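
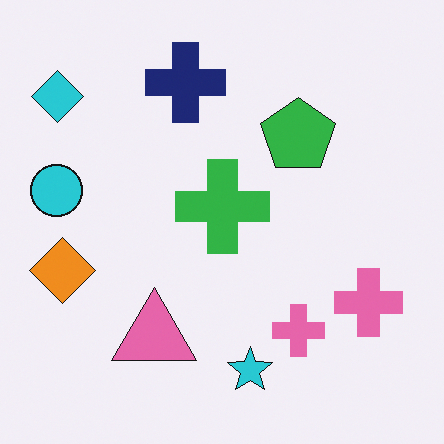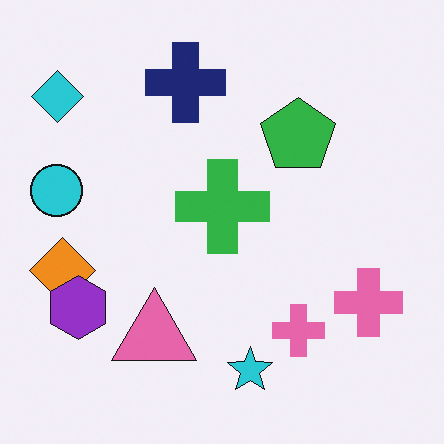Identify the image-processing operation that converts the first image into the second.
This is the original image overlaid with an additional purple hexagon.

A purple hexagon appears in the second image that is absent from the first.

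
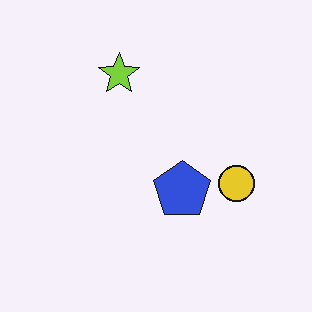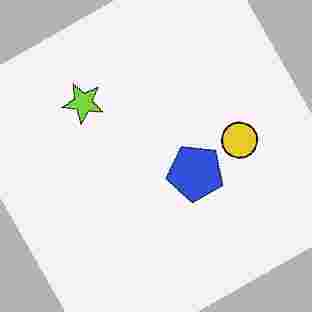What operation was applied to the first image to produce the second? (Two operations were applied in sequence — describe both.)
The transformation is: rotated counter-clockwise by a moderate amount, then degraded with heavy JPEG compression.

Every shape is tilted by the same angle and the image corners show triangular fill wedges — a whole-image rotation by a non-right angle. Blocky 8×8 compression artifacts appear around shape edges and the flat background shows ringing — characteristic JPEG degradation.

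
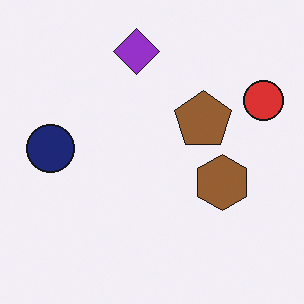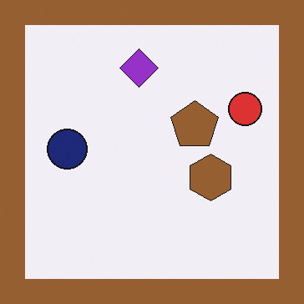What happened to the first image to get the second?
The image was framed with a brown border.

A solid brown frame runs around the edge of the second image, with the content slightly shrunk inside it.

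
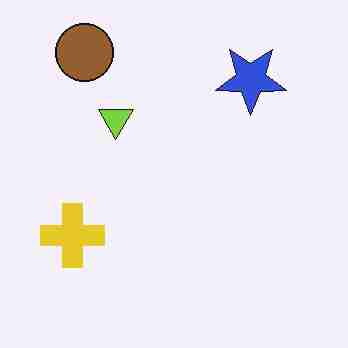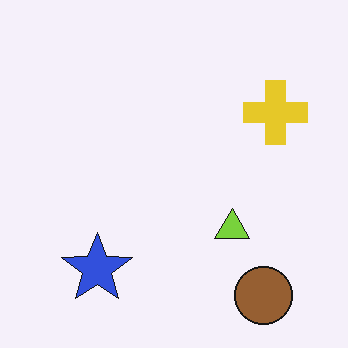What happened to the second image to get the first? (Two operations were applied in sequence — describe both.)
The first image is the second rotated 180°, then degraded with heavy JPEG compression.

The brown circle sits in the bottom-right of the second image and the top-left of the first — consistent with a whole-image 180° rotation. Blocky 8×8 compression artifacts appear around shape edges and the flat background shows ringing — characteristic JPEG degradation.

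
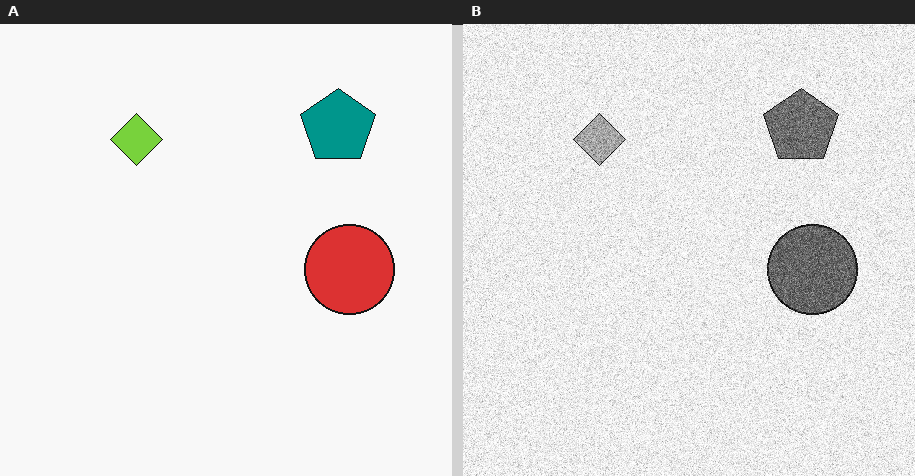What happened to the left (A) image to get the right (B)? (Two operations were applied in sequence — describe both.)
The image was degraded with a thick layer of grain, then converted to grayscale.

Random speckle covers the whole image, including the flat background. All color is removed — every shape is now a shade of grey.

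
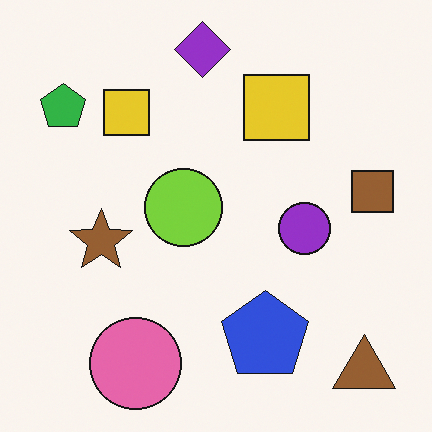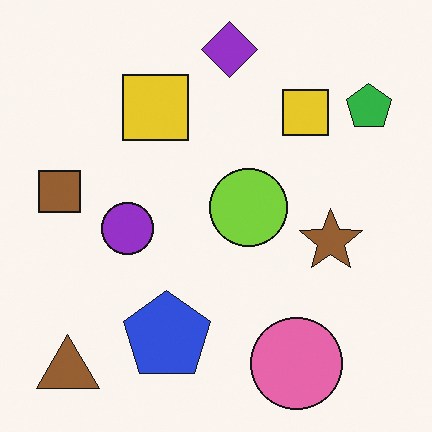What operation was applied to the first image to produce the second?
The transformation is: flipped horizontally (left ↔ right).

The brown square is in the right of the first image and the left of the second — shapes on opposite sides of the vertical midline have swapped in a mirror flip.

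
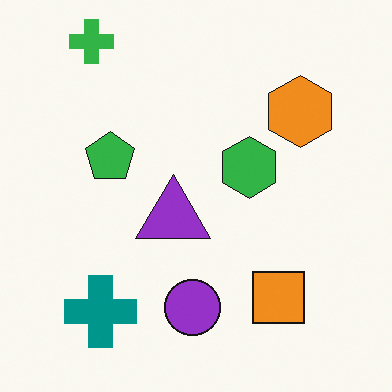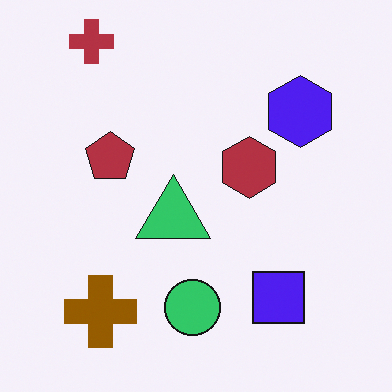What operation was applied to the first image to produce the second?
Hue-shifted through roughly half the color wheel.

Every shape's color has rotated by the same amount around the hue wheel — a uniform hue shift.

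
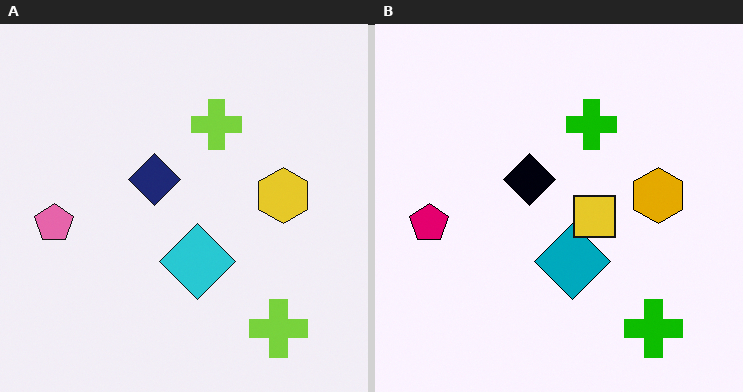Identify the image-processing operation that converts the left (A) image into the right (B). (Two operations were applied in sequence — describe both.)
The transformation is: boosted in contrast, then overlaid with an additional yellow square.

Tones are pushed away from mid-grey across the whole image — a global contrast change. A yellow square appears in the right (B) image that is absent from the left (A).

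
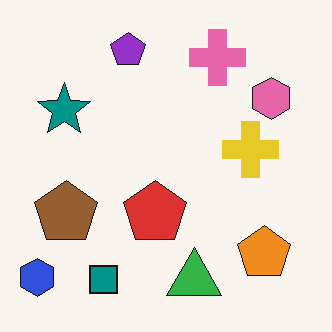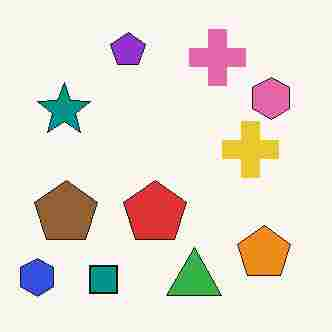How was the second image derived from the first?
The transformation is: heavily JPEG-compressed with obvious blocking artifacts.

Blocky 8×8 compression artifacts appear around shape edges and the flat background shows ringing — characteristic JPEG degradation.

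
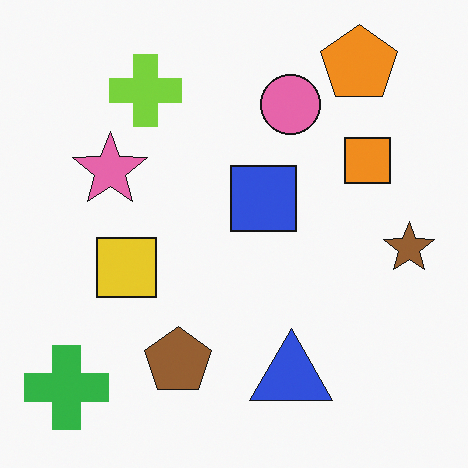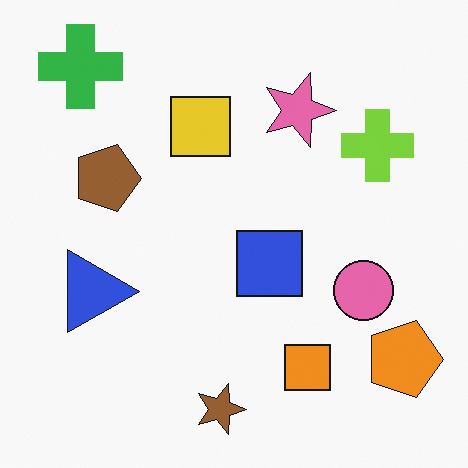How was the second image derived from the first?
It was rotated 90° clockwise.

The green cross sits in the bottom-left of the first image and the top-left of the second — consistent with a whole-image 90° clockwise rotation.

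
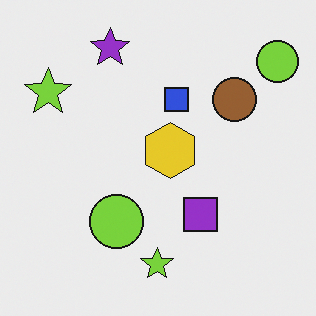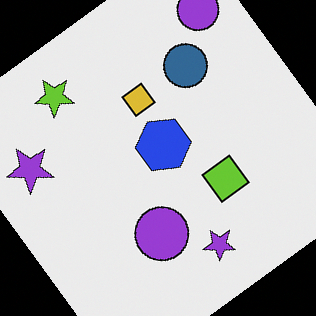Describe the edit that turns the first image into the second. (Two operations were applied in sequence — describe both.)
The transformation is: hue-shifted by a large amount, then rotated counter-clockwise by a large amount — several tens of degrees.

Every shape's color has rotated by the same amount around the hue wheel — a uniform hue shift. Every shape is tilted by the same angle and the image corners show triangular fill wedges — a whole-image rotation by a non-right angle.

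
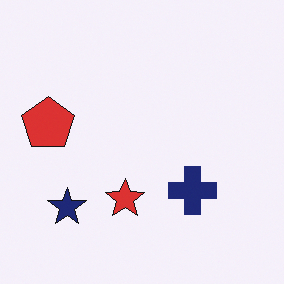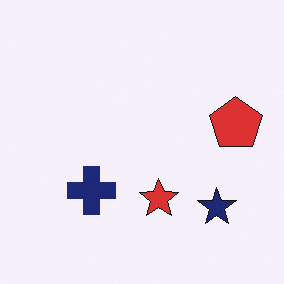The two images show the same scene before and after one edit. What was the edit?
This is the original image flipped horizontally (left ↔ right).

The red pentagon is in the left of the first image and the right of the second — shapes on opposite sides of the vertical midline have swapped in a mirror flip.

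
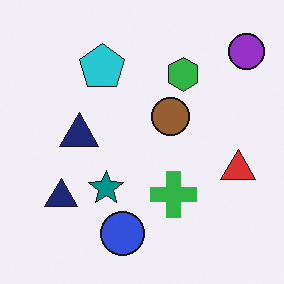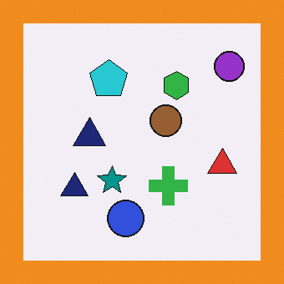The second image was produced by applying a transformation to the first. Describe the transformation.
It was framed with a orange border.

A solid orange frame runs around the edge of the second image, with the content slightly shrunk inside it.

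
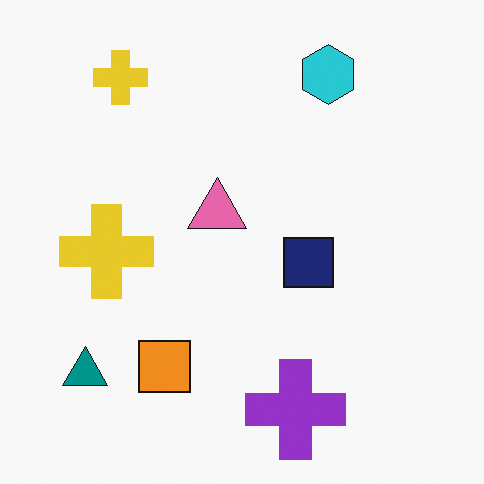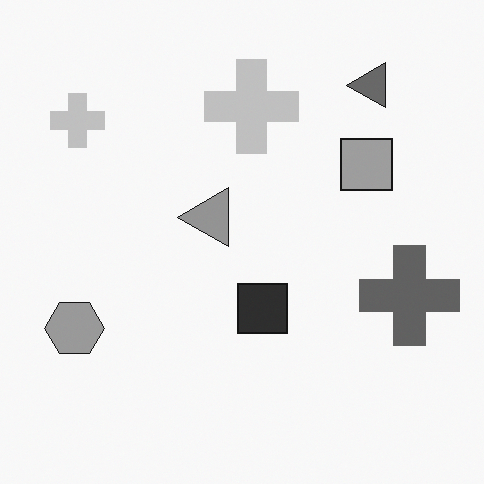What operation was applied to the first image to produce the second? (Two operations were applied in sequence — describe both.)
Converted to grayscale, then transposed (reflected across the top-left ↔ bottom-right diagonal).

All color is removed — every shape is now a shade of grey. Shapes have swapped their row and column positions — what was in the top-right is now in the bottom-left — a diagonal reflection.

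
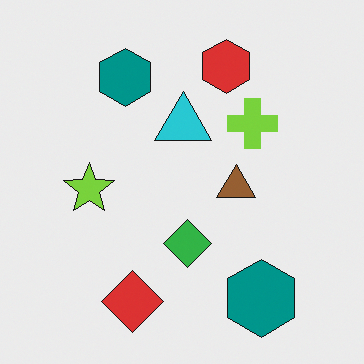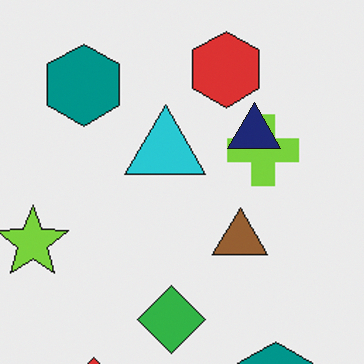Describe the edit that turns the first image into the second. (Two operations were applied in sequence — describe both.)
The transformation is: cropped to a modestly smaller region and rescaled, then overlaid with an additional navy triangle.

The visible shapes are larger and the field of view is narrower; shapes near the original edges may be partly or wholly outside the frame — a crop-and-rescale. A navy triangle appears in the second image that is absent from the first.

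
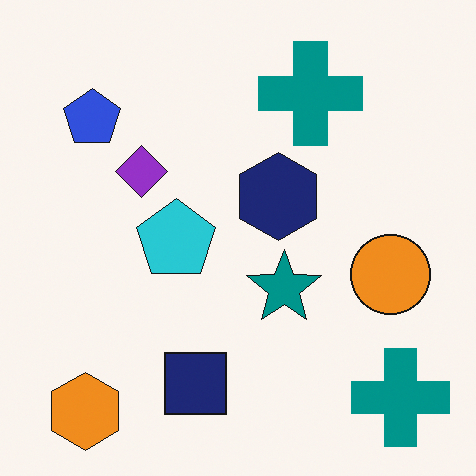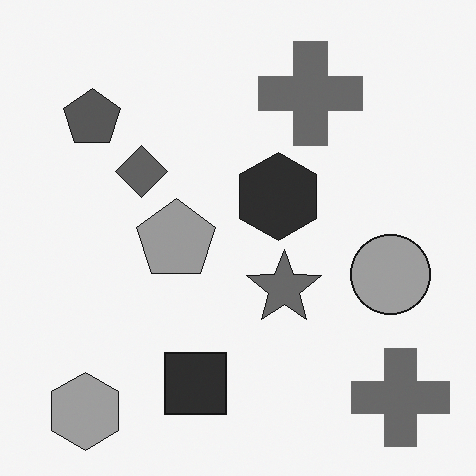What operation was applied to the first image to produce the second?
Converted to grayscale.

All color is removed — every shape is now a shade of grey.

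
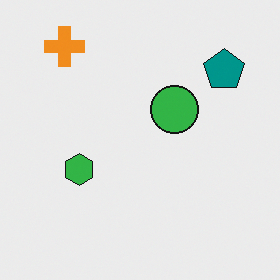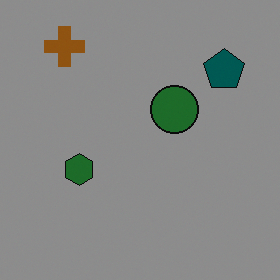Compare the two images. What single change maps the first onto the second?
The second image is the first noticeably darkened.

Every pixel — background and shapes alike — is uniformly darkened.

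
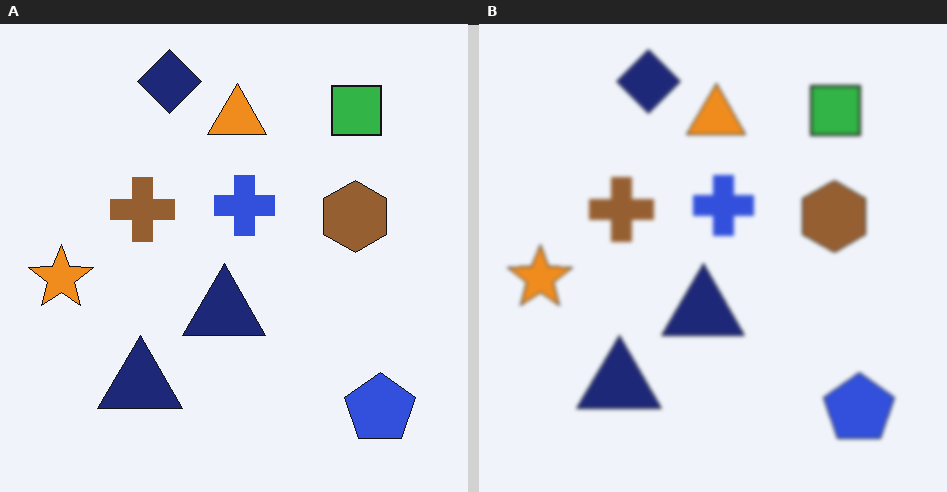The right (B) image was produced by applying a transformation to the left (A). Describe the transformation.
This is the original image slightly softened.

Shape edges and outlines are uniformly softened across the whole image.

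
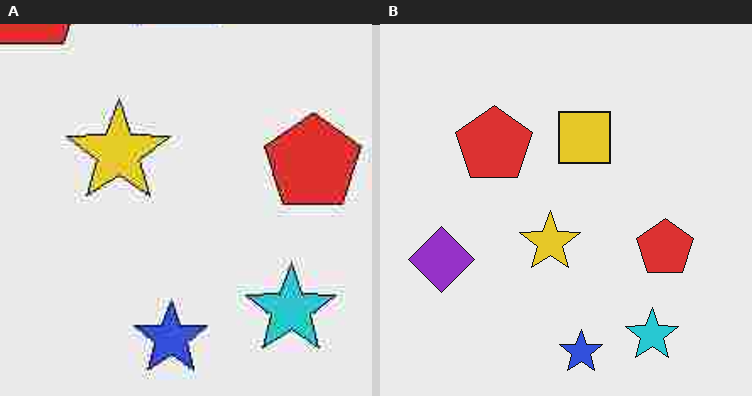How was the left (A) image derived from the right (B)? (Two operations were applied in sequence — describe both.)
The transformation is: degraded with heavy JPEG compression, then cropped to a noticeably smaller region and rescaled.

Blocky 8×8 compression artifacts appear around shape edges and the flat background shows ringing — characteristic JPEG degradation. The visible shapes are larger and the field of view is narrower; shapes near the original edges may be partly or wholly outside the frame — a crop-and-rescale.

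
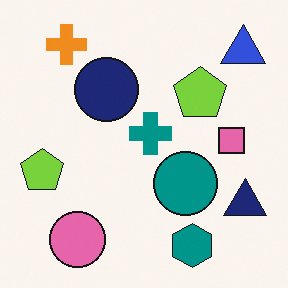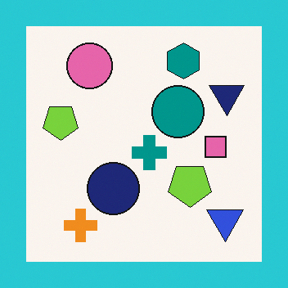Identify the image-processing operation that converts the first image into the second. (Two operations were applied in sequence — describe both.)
The image was flipped vertically (top ↔ bottom), then framed with a cyan border.

The teal hexagon is in the bottom of the first image and the top of the second — shapes on opposite sides of the horizontal midline have swapped in a mirror flip. A solid cyan frame runs around the edge of the second image, with the content slightly shrunk inside it.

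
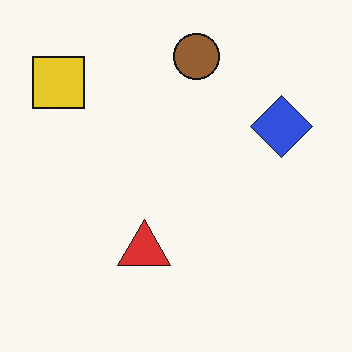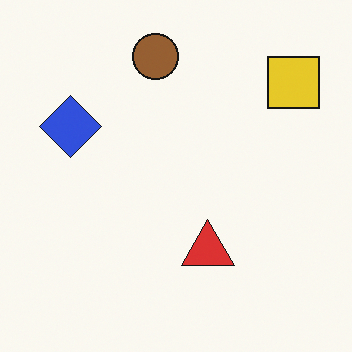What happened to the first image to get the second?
This is the original image flipped horizontally (left ↔ right).

The yellow square is in the top-left of the first image and the top-right of the second — shapes on opposite sides of the vertical midline have swapped in a mirror flip.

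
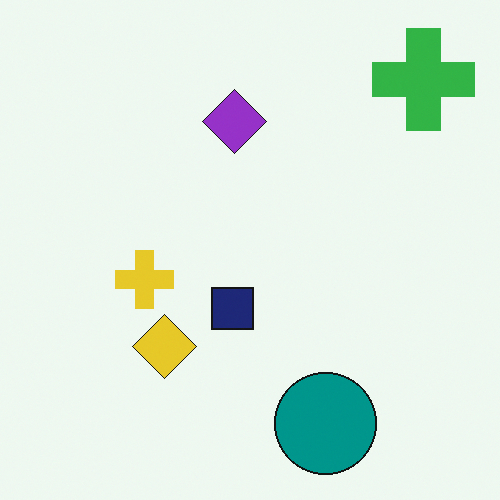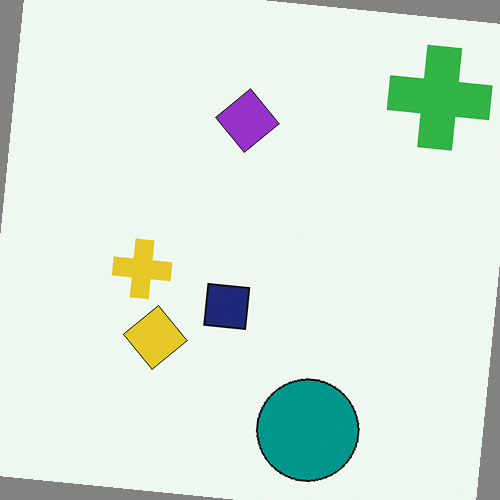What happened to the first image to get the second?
The image was rotated clockwise by a slight angle.

Every shape is tilted by the same angle and the image corners show triangular fill wedges — a whole-image rotation by a non-right angle.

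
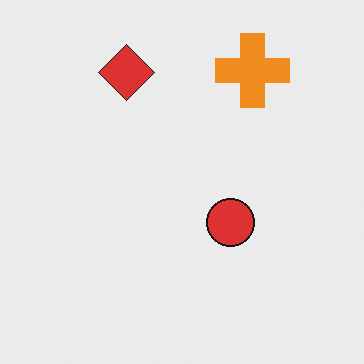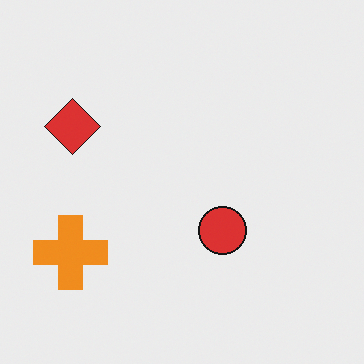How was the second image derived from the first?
Transposed (reflected across the top-left ↔ bottom-right diagonal).

Shapes have swapped their row and column positions — what was in the top-right is now in the bottom-left — a diagonal reflection.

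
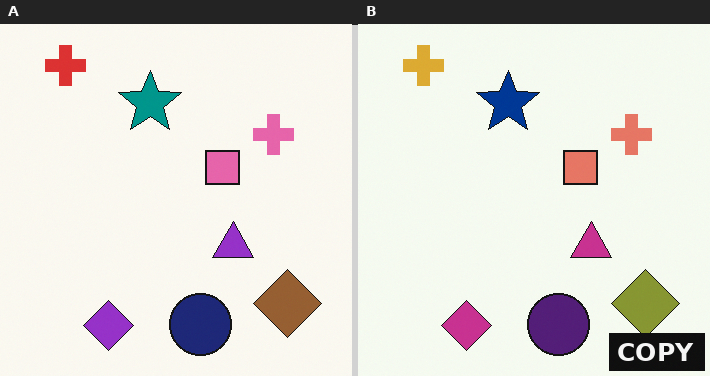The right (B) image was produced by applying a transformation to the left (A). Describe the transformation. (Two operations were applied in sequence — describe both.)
The transformation is: hue-shifted by a small amount, then watermarked with the text "COPY" in the lower-right corner.

Every shape's color has rotated by the same amount around the hue wheel — a uniform hue shift. A dark label reading "COPY" appears in the lower-right corner.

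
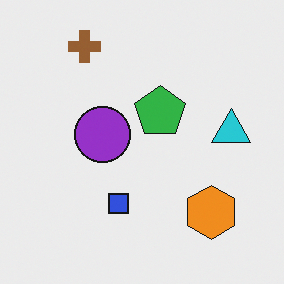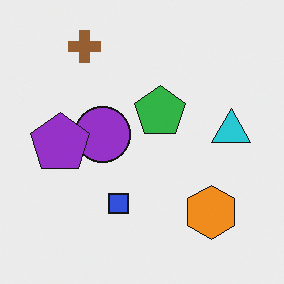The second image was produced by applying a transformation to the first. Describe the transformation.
This is the original image overlaid with an additional purple pentagon.

A purple pentagon appears in the second image that is absent from the first.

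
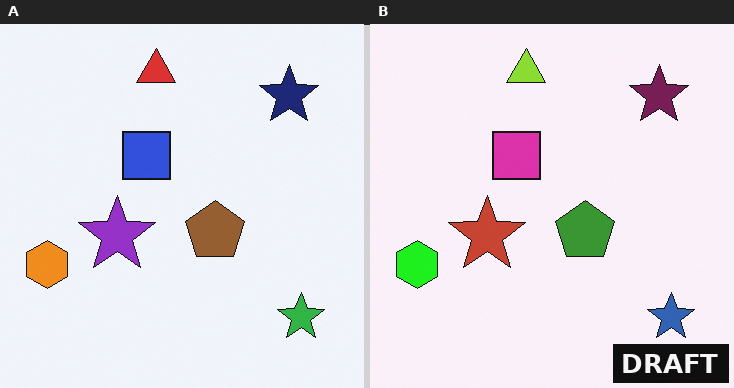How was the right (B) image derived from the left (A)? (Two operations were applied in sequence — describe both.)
It was hue-shifted by a moderate amount, then watermarked with the text "DRAFT" in the lower-right corner.

Every shape's color has rotated by the same amount around the hue wheel — a uniform hue shift. A dark label reading "DRAFT" appears in the lower-right corner.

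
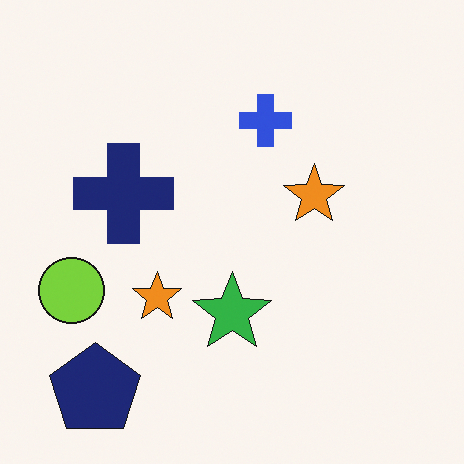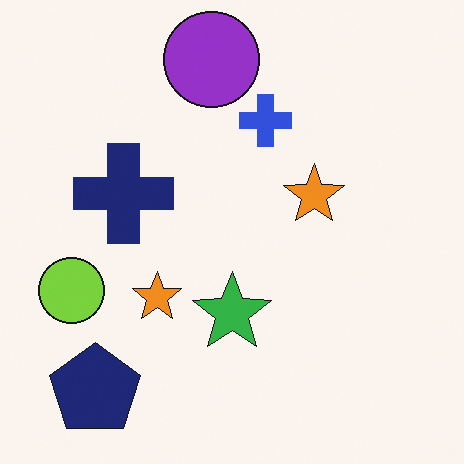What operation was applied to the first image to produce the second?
The second image is the first overlaid with an additional purple circle.

A purple circle appears in the second image that is absent from the first.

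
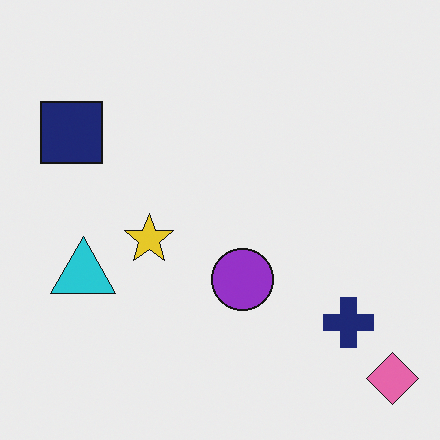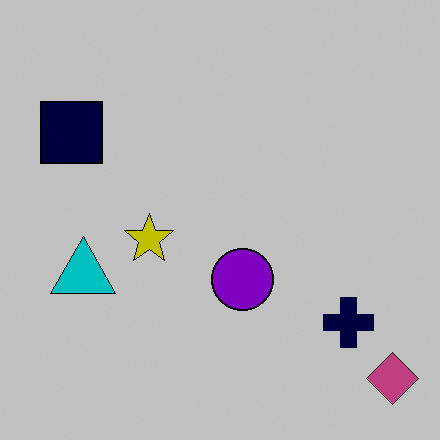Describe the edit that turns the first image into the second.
It was aggressively posterized.

Each flat color has snapped to a coarser quantized level — most visibly, the near-white background has dropped to a flat grey.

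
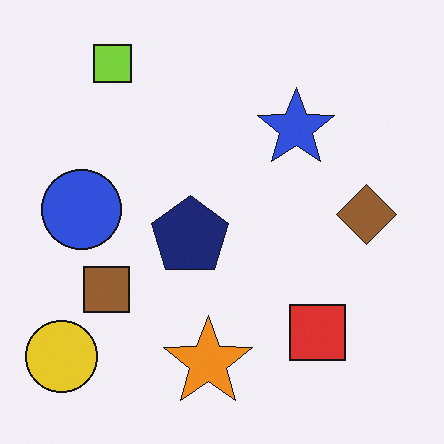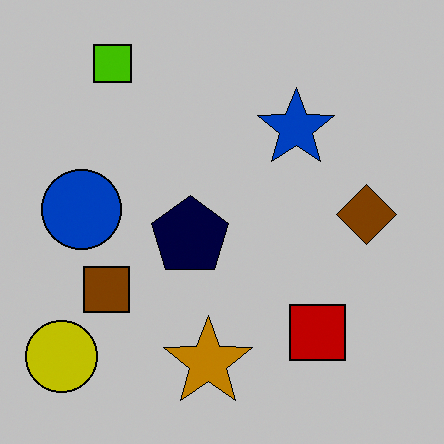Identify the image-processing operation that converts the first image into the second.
The image was heavily posterized to just a handful of flat colors.

Each flat color has snapped to a coarser quantized level — most visibly, the near-white background has dropped to a flat grey.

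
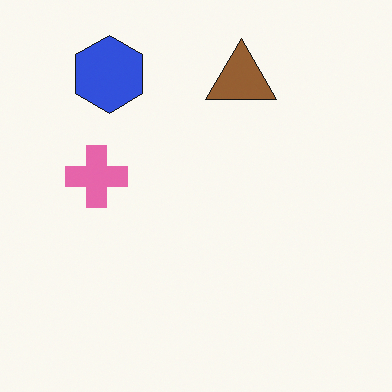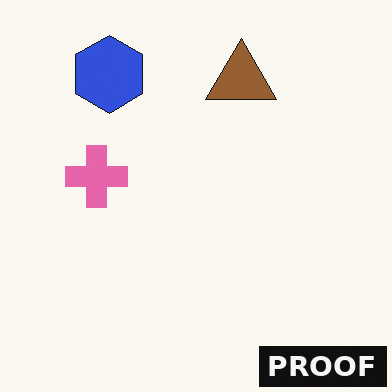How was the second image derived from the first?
It was watermarked with the text "PROOF" in the lower-right corner.

A dark label reading "PROOF" appears in the lower-right corner.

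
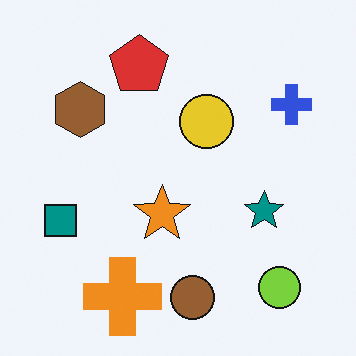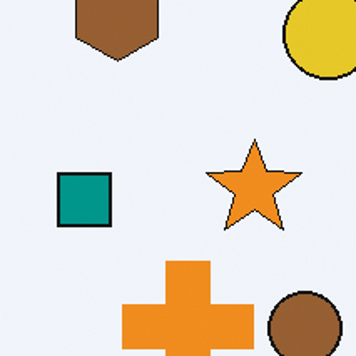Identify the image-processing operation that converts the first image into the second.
The second image is the first cropped tightly and scaled back up.

The visible shapes are larger and the field of view is narrower; shapes near the original edges may be partly or wholly outside the frame — a crop-and-rescale.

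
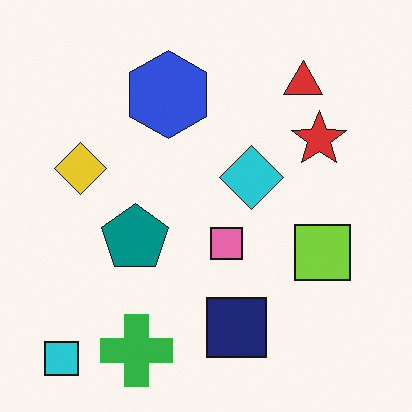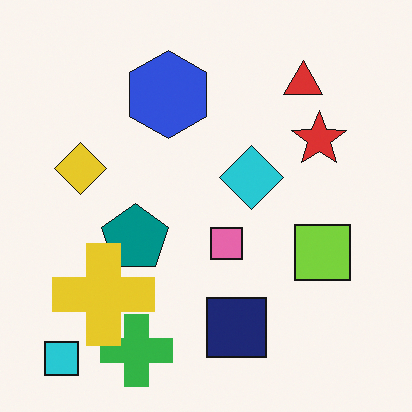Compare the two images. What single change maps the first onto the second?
It was overlaid with an additional yellow cross.

A yellow cross appears in the second image that is absent from the first.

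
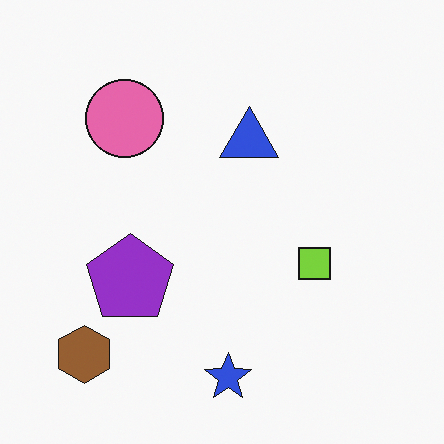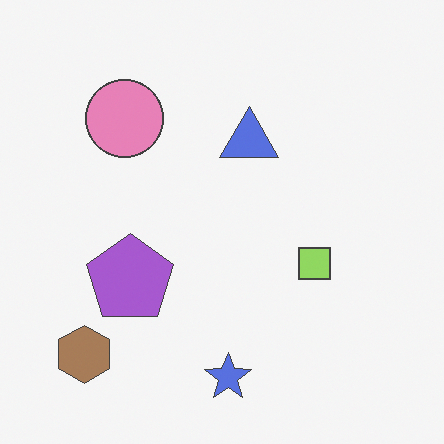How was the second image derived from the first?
The transformation is: given slightly reduced contrast.

Tones are pushed toward mid-grey across the whole image — a global contrast change.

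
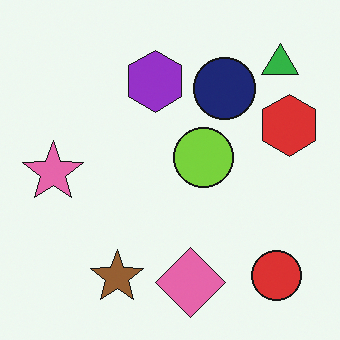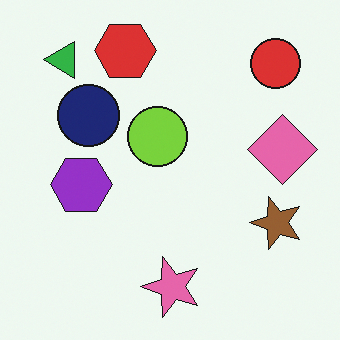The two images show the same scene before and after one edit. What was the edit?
It was rotated 90° counter-clockwise.

The green triangle sits in the top-right of the first image and the top-left of the second — consistent with a whole-image 90° counter-clockwise rotation.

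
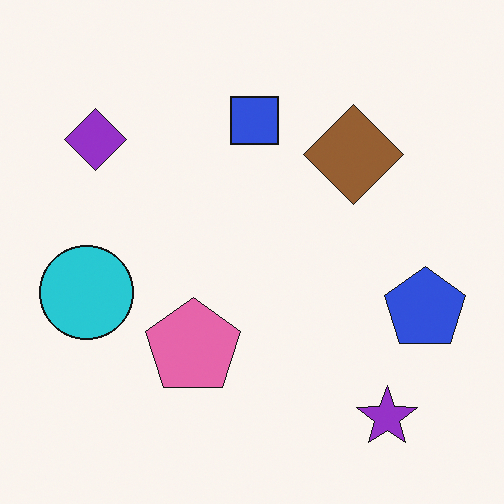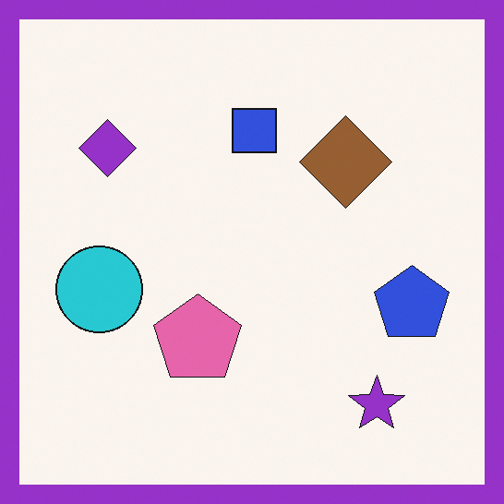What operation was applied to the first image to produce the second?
The second image is the first framed with a purple border.

A solid purple frame runs around the edge of the second image, with the content slightly shrunk inside it.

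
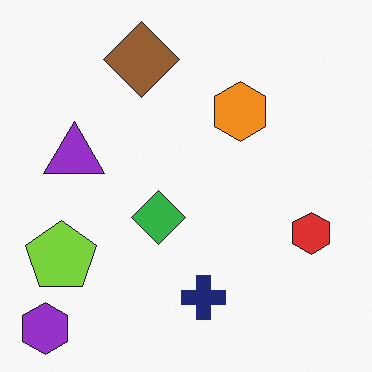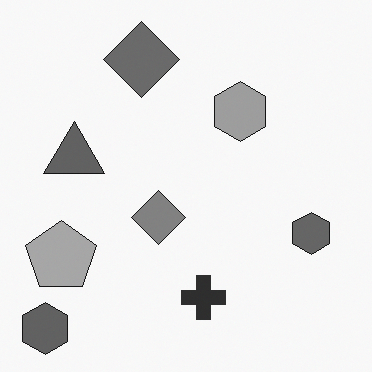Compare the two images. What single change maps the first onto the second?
The second image is the first converted to grayscale.

All color is removed — every shape is now a shade of grey.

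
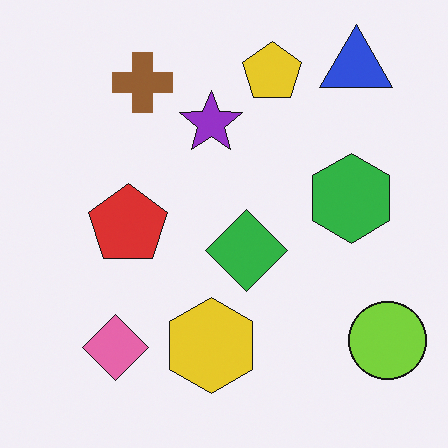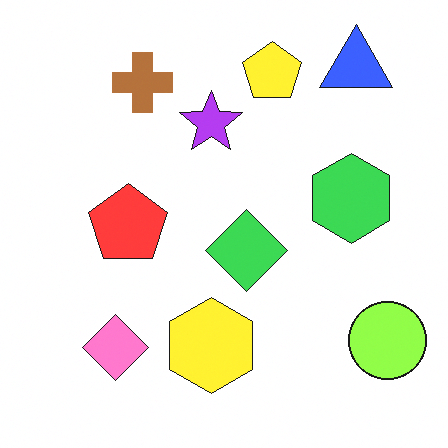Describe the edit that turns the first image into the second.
This is the original image brightened a little.

Every pixel — background and shapes alike — is uniformly brightened.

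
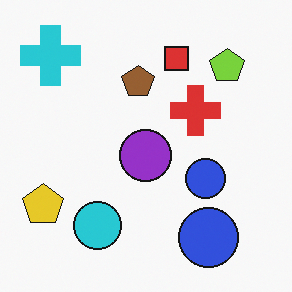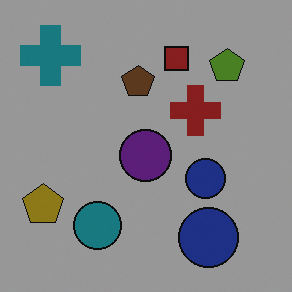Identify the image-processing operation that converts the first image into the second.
The image was noticeably darkened.

Every pixel — background and shapes alike — is uniformly darkened.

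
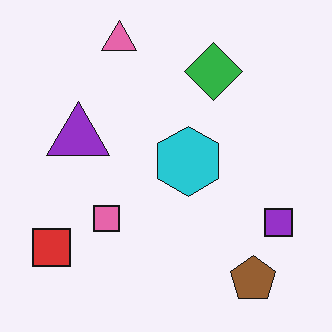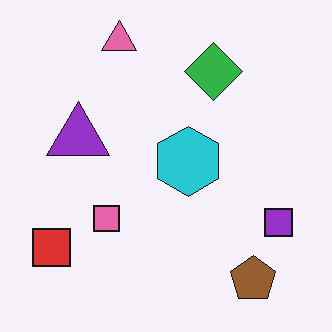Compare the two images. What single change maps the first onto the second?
The transformation is: given moderate JPEG compression.

Blocky 8×8 compression artifacts appear around shape edges and the flat background shows ringing — characteristic JPEG degradation.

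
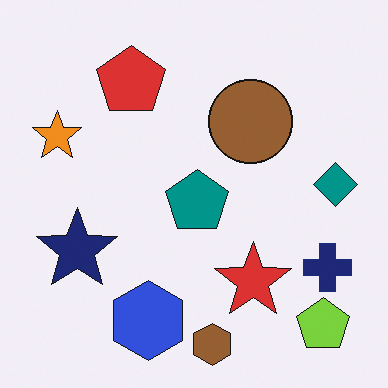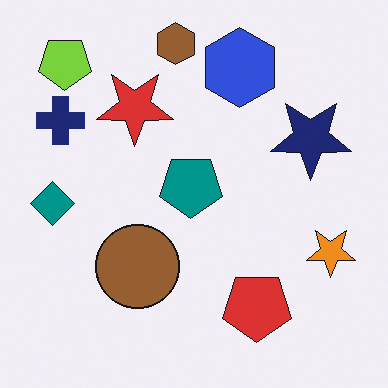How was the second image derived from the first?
The image was rotated 180°.

The lime pentagon sits in the bottom-right of the first image and the top-left of the second — consistent with a whole-image 180° rotation.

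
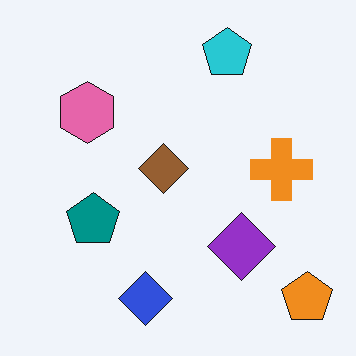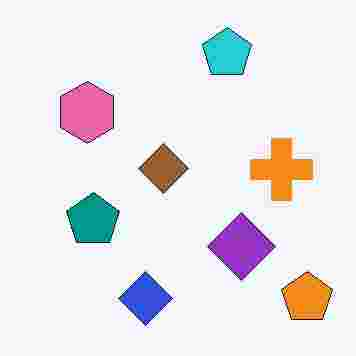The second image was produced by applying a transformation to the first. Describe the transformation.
This is the original image degraded with heavy JPEG compression.

Blocky 8×8 compression artifacts appear around shape edges and the flat background shows ringing — characteristic JPEG degradation.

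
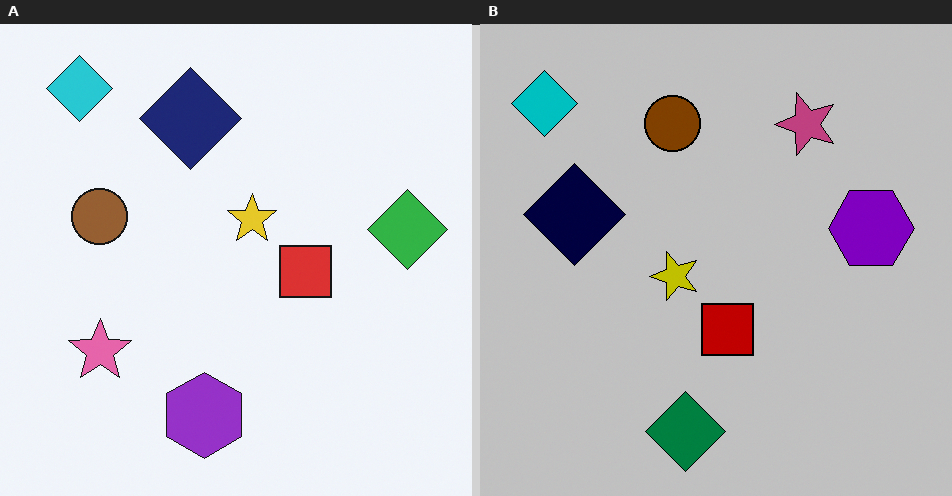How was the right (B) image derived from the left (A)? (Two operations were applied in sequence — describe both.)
Transposed (reflected across the top-left ↔ bottom-right diagonal), then aggressively posterized.

Shapes have swapped their row and column positions — what was in the top-right is now in the bottom-left — a diagonal reflection. Each flat color has snapped to a coarser quantized level — most visibly, the near-white background has dropped to a flat grey.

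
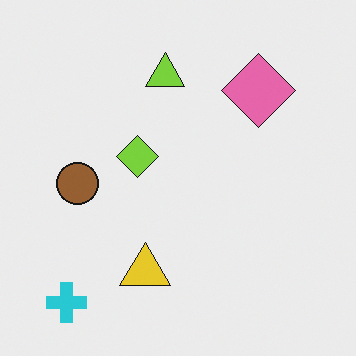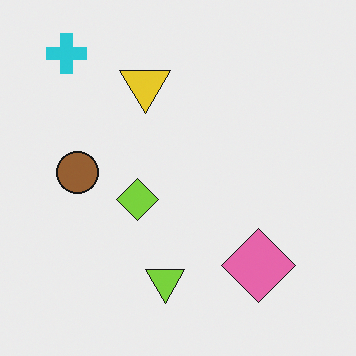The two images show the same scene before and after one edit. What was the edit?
The transformation is: flipped vertically (top ↔ bottom).

The cyan cross is in the bottom-left of the first image and the top-left of the second — shapes on opposite sides of the horizontal midline have swapped in a mirror flip.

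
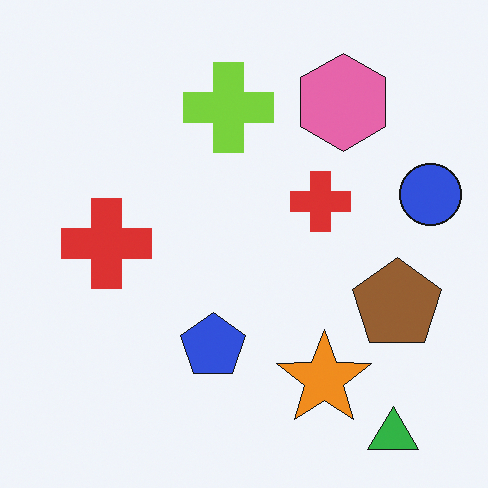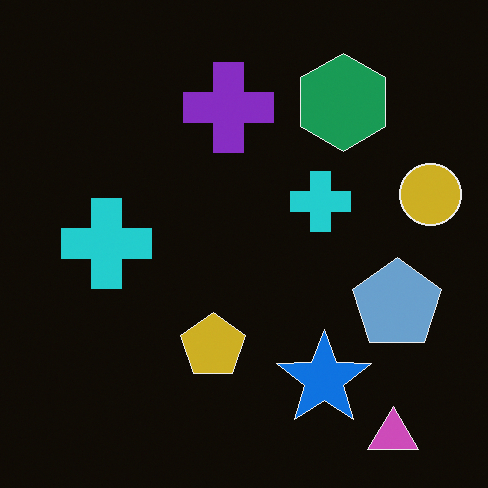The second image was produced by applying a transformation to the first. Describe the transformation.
The second image is the first color-inverted (negative).

The light background has become dark and every shape's color is its complement — a photographic negative.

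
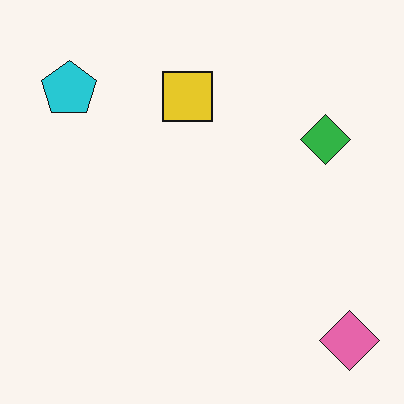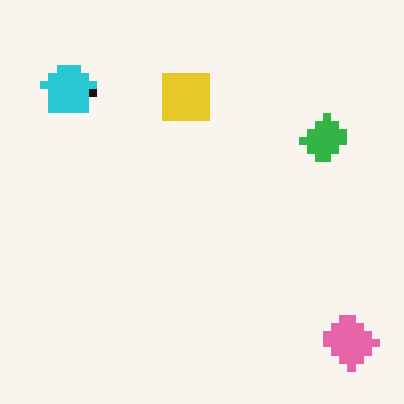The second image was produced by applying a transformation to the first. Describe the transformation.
The second image is the first moderately pixelated.

Shapes are reduced to large square blocks; fine edges and outlines are lost — a downscale-then-upscale (mosaic) effect.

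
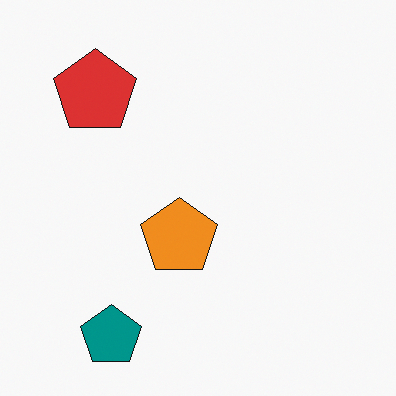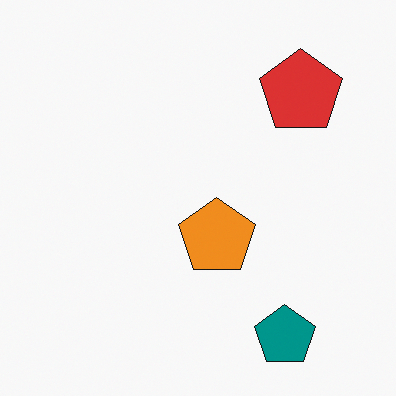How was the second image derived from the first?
The transformation is: flipped horizontally (left ↔ right).

The red pentagon is in the top-left of the first image and the top-right of the second — shapes on opposite sides of the vertical midline have swapped in a mirror flip.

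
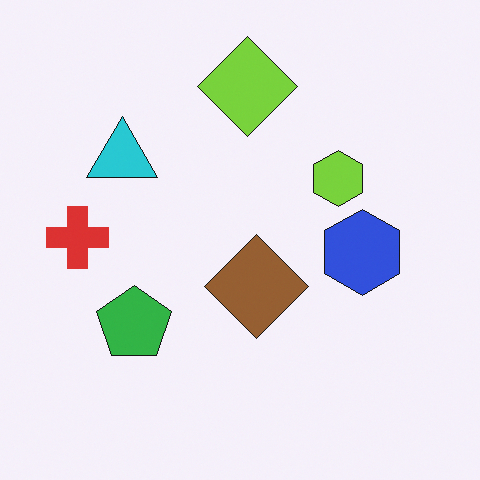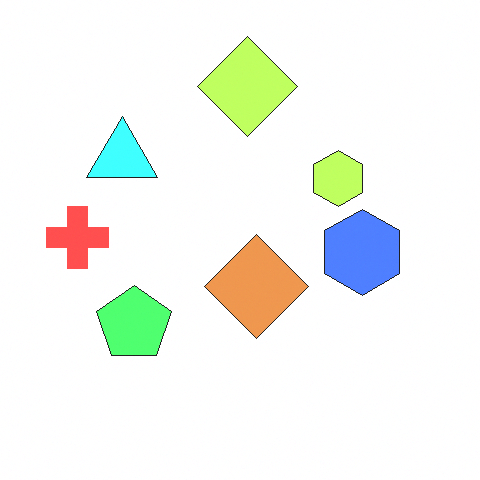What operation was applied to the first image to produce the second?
It was noticeably brightened.

Every pixel — background and shapes alike — is uniformly brightened.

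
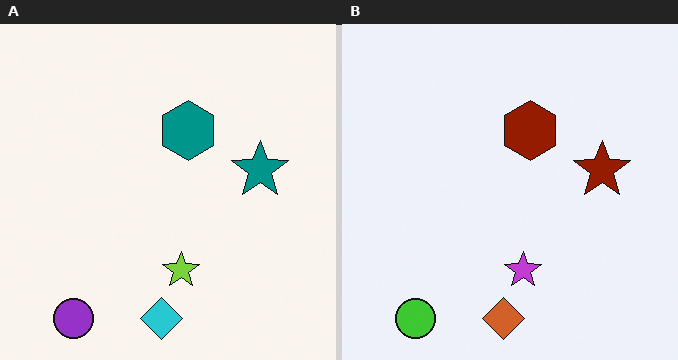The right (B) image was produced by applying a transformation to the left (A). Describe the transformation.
The image was hue-shifted through roughly half the color wheel.

Every shape's color has rotated by the same amount around the hue wheel — a uniform hue shift.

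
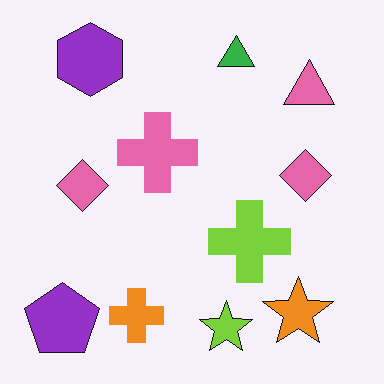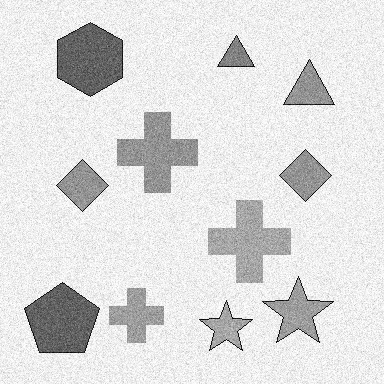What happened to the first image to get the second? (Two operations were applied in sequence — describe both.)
The transformation is: degraded with moderate additive noise, then converted to grayscale.

Random speckle covers the whole image, including the flat background. All color is removed — every shape is now a shade of grey.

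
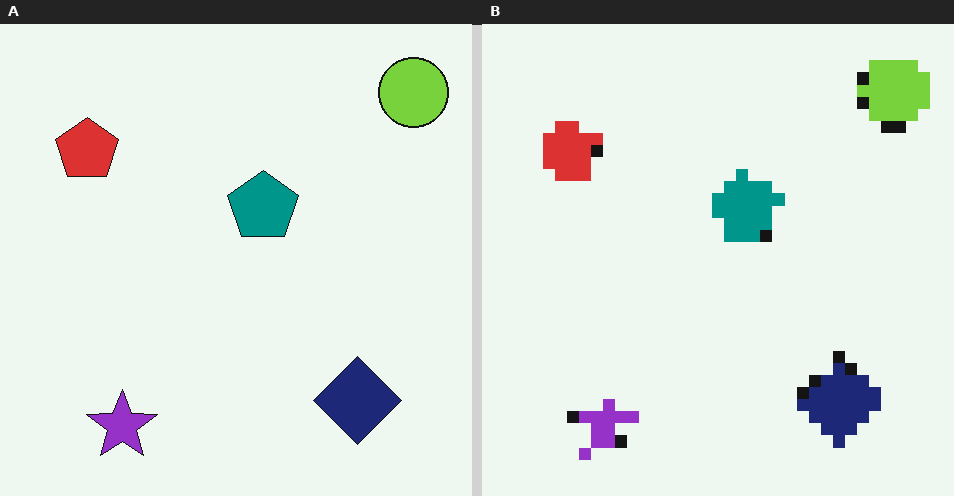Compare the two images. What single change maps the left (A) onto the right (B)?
The image was heavily pixelated into large blocks.

Shapes are reduced to large square blocks; fine edges and outlines are lost — a downscale-then-upscale (mosaic) effect.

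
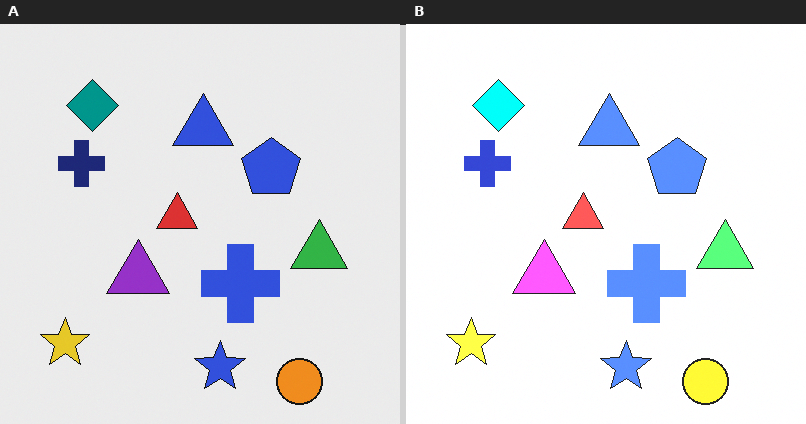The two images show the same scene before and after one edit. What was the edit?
The right (B) image is the left (A) brightened a lot.

Every pixel — background and shapes alike — is uniformly brightened.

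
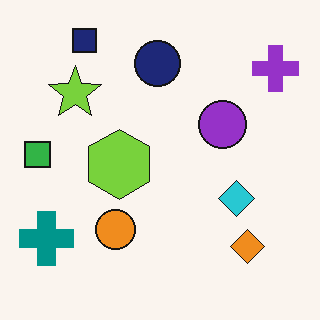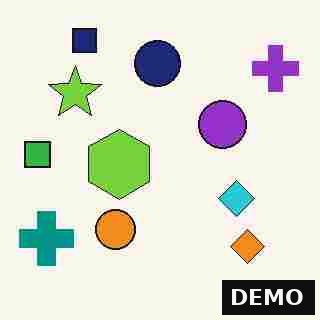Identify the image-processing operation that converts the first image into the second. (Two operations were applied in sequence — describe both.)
This is the original image degraded with heavy JPEG compression, then watermarked with the text "DEMO" in the lower-right corner.

Blocky 8×8 compression artifacts appear around shape edges and the flat background shows ringing — characteristic JPEG degradation. A dark label reading "DEMO" appears in the lower-right corner.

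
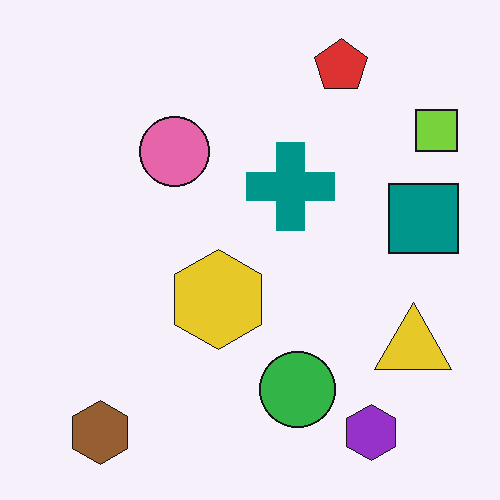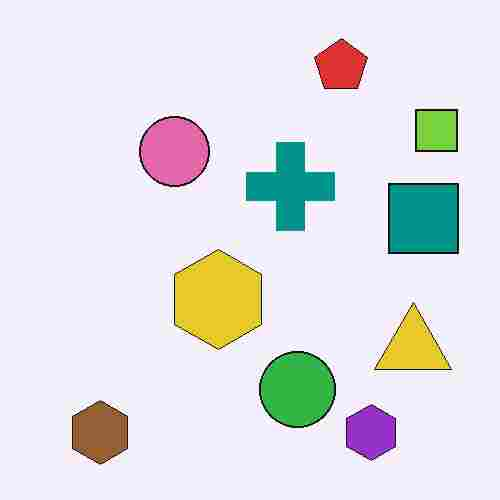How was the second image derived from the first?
The transformation is: degraded with heavy JPEG compression.

Blocky 8×8 compression artifacts appear around shape edges and the flat background shows ringing — characteristic JPEG degradation.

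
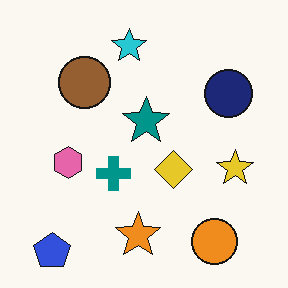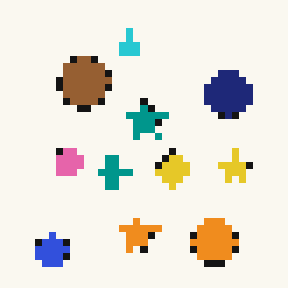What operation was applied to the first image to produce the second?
Pixelated into visible square blocks.

Shapes are reduced to large square blocks; fine edges and outlines are lost — a downscale-then-upscale (mosaic) effect.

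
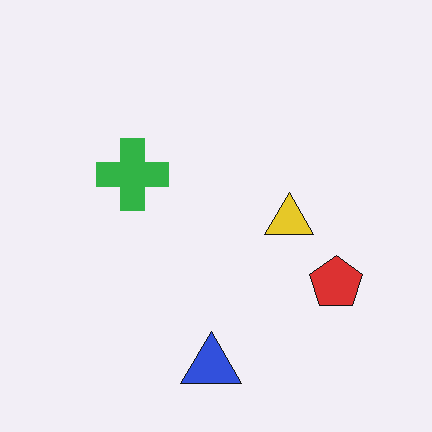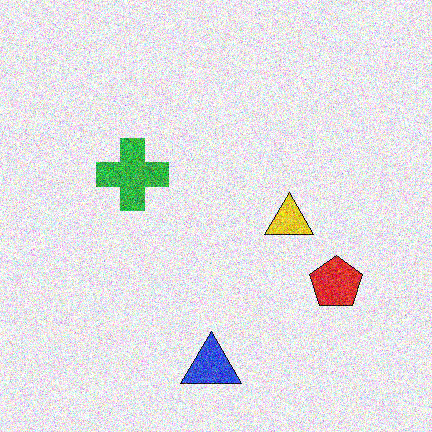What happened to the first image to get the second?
It was degraded with strong gaussian noise.

Random speckle covers the whole image, including the flat background.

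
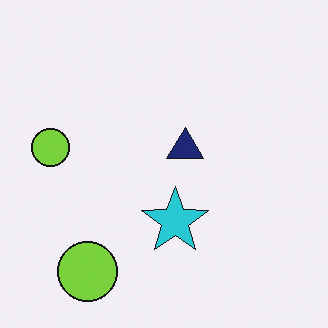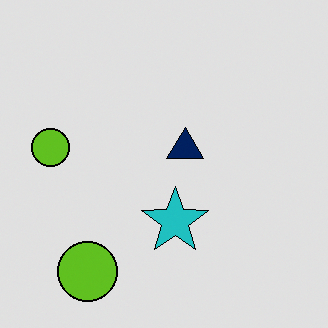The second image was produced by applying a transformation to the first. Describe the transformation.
The transformation is: moderately posterized.

Each flat color has snapped to a coarser quantized level — most visibly, the near-white background has dropped to a flat grey.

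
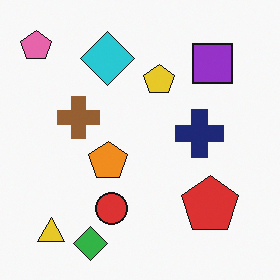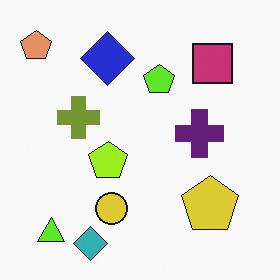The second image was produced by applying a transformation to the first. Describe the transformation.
It was hue-shifted slightly.

Every shape's color has rotated by the same amount around the hue wheel — a uniform hue shift.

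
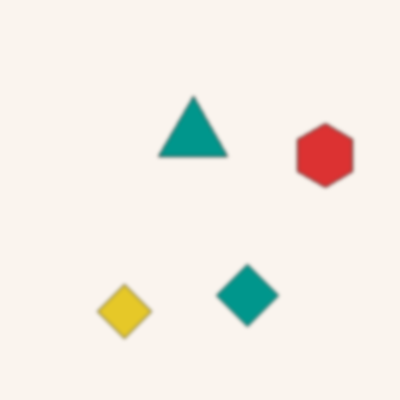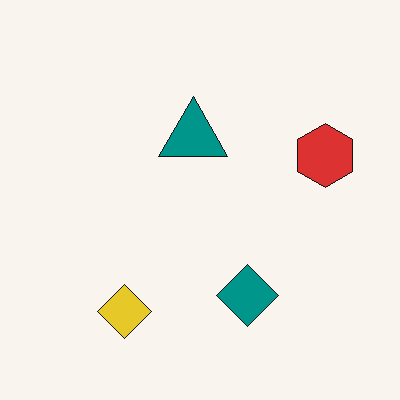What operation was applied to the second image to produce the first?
The first image is the second lightly blurred.

Shape edges and outlines are uniformly softened across the whole image.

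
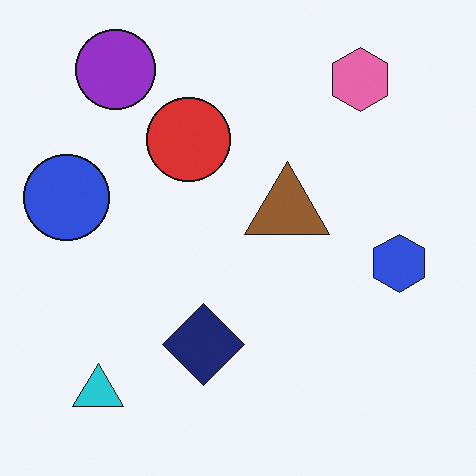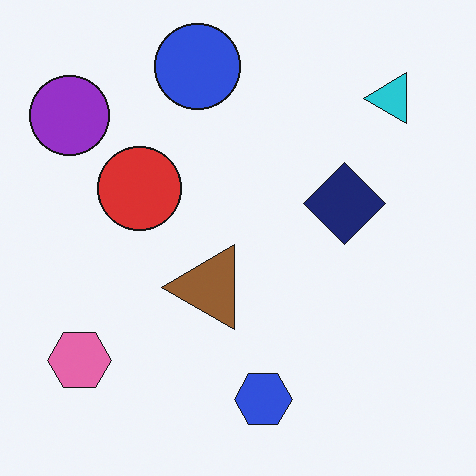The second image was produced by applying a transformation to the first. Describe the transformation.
This is the original image transposed (reflected across the top-left ↔ bottom-right diagonal).

Shapes have swapped their row and column positions — what was in the top-right is now in the bottom-left — a diagonal reflection.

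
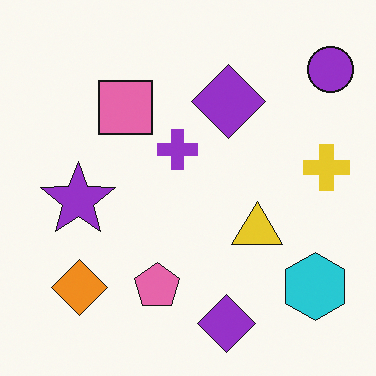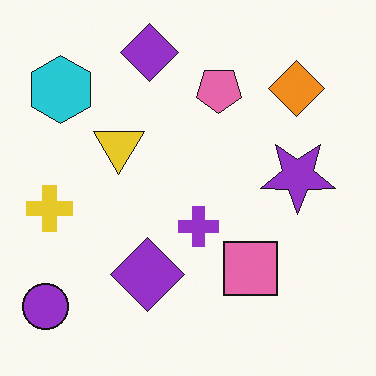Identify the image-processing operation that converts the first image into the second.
The second image is the first rotated 180°.

The purple circle sits in the top-right of the first image and the bottom-left of the second — consistent with a whole-image 180° rotation.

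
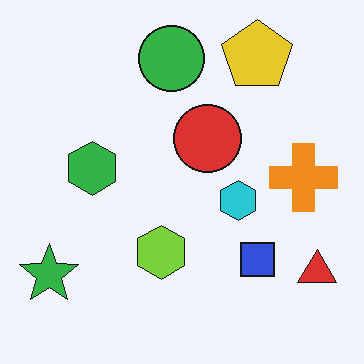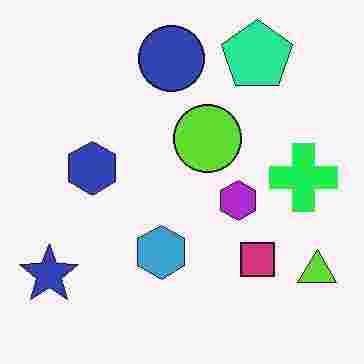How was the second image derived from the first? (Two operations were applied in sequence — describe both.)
This is the original image hue-shifted noticeably, then degraded with heavy JPEG compression.

Every shape's color has rotated by the same amount around the hue wheel — a uniform hue shift. Blocky 8×8 compression artifacts appear around shape edges and the flat background shows ringing — characteristic JPEG degradation.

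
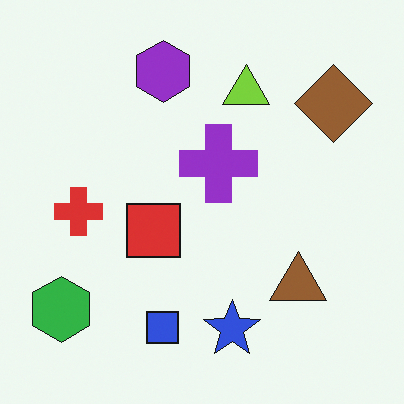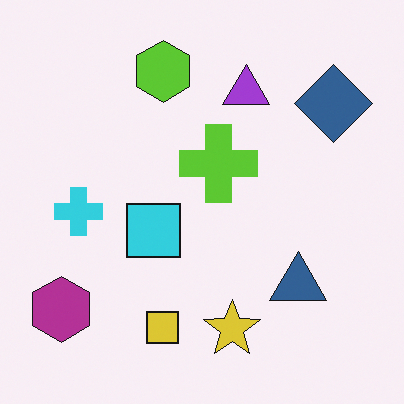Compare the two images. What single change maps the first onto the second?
It was hue-shifted through roughly half the color wheel.

Every shape's color has rotated by the same amount around the hue wheel — a uniform hue shift.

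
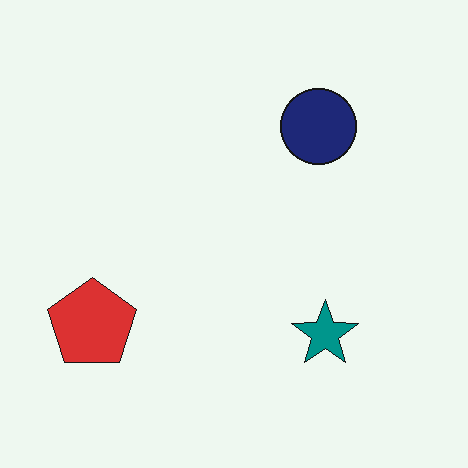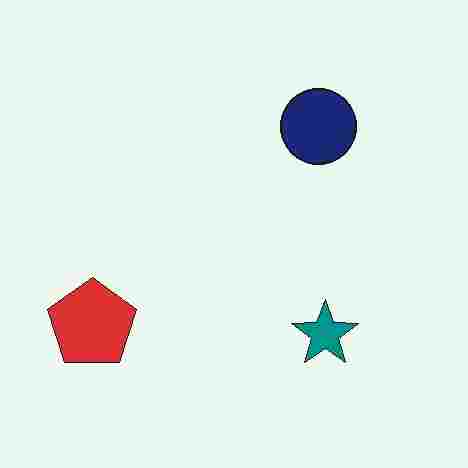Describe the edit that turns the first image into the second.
This is the original image heavily JPEG-compressed with obvious blocking artifacts.

Blocky 8×8 compression artifacts appear around shape edges and the flat background shows ringing — characteristic JPEG degradation.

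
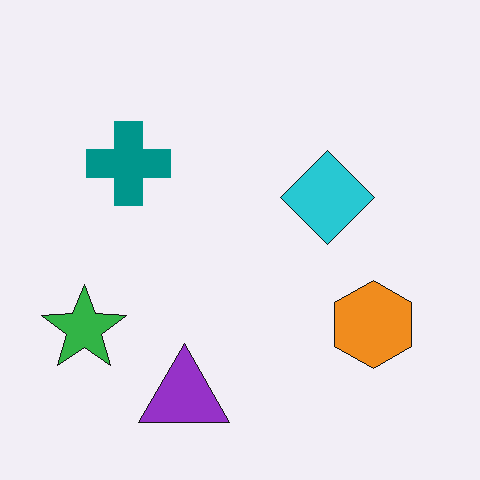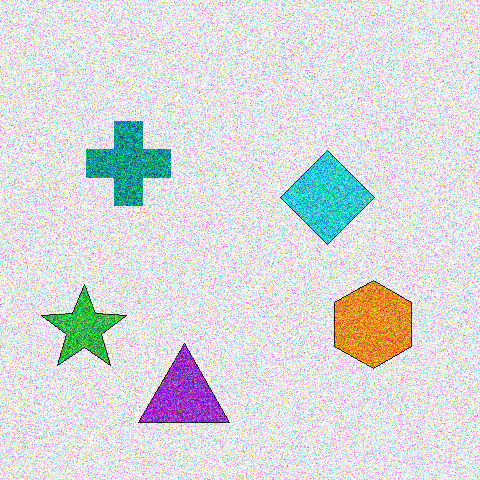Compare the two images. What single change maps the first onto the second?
The transformation is: degraded with strong gaussian noise.

Random speckle covers the whole image, including the flat background.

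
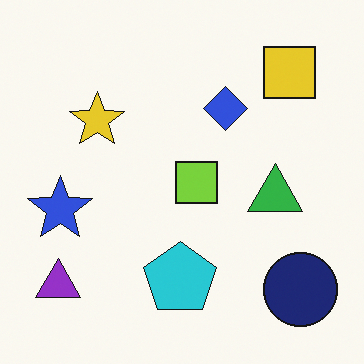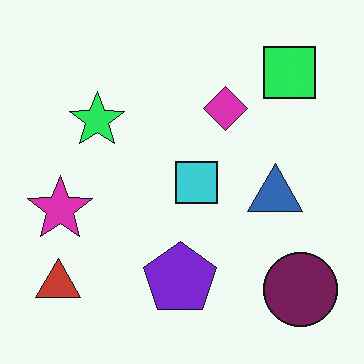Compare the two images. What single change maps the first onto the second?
The image was hue-shifted through roughly a third of the color wheel.

Every shape's color has rotated by the same amount around the hue wheel — a uniform hue shift.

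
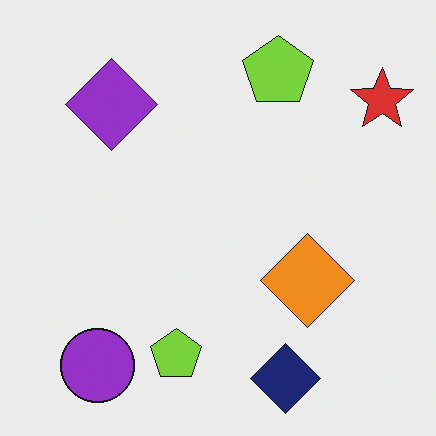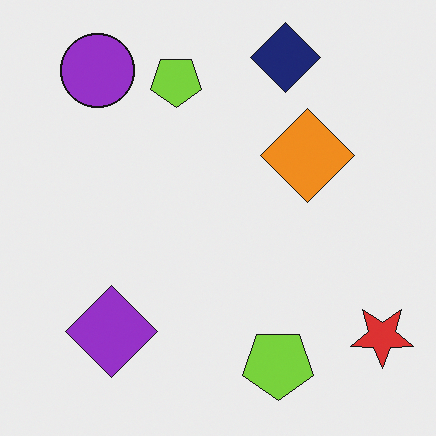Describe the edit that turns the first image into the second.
Flipped vertically (top ↔ bottom).

The navy diamond is in the bottom of the first image and the top of the second — shapes on opposite sides of the horizontal midline have swapped in a mirror flip.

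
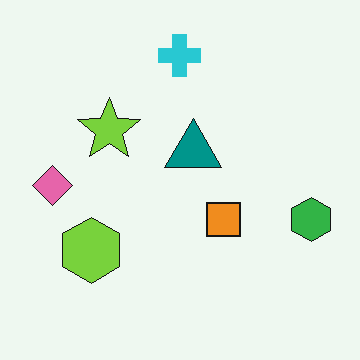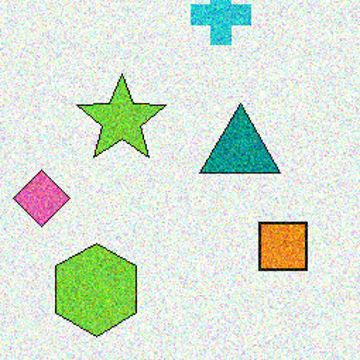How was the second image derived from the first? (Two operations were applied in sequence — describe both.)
The second image is the first degraded with strong gaussian noise, then cropped to a modestly smaller region and rescaled.

Random speckle covers the whole image, including the flat background. The visible shapes are larger and the field of view is narrower; shapes near the original edges may be partly or wholly outside the frame — a crop-and-rescale.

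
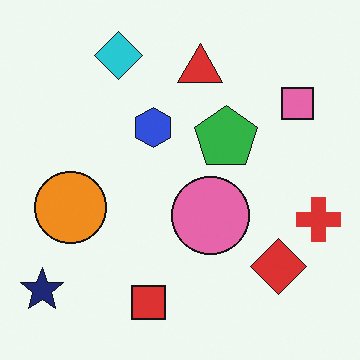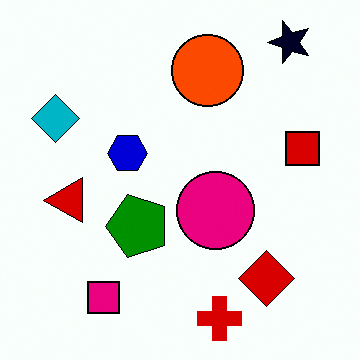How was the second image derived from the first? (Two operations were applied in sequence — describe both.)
It was transposed (reflected across the top-left ↔ bottom-right diagonal), then given much higher contrast.

Shapes have swapped their row and column positions — what was in the top-right is now in the bottom-left — a diagonal reflection. Tones are pushed away from mid-grey across the whole image — a global contrast change.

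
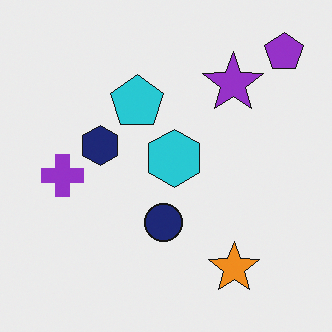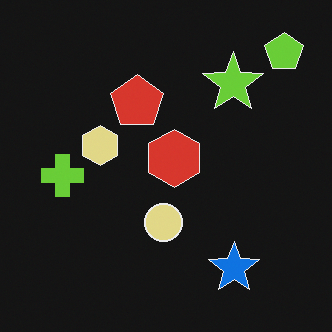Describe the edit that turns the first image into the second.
The transformation is: color-inverted (negative).

The light background has become dark and every shape's color is its complement — a photographic negative.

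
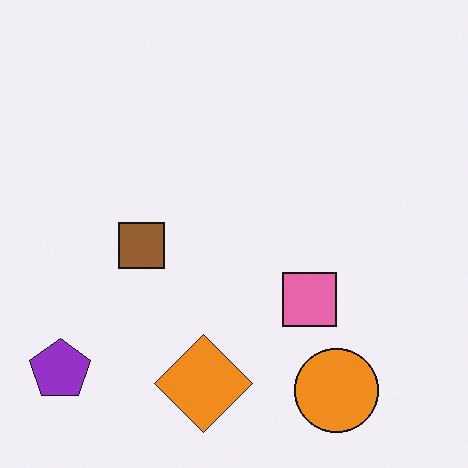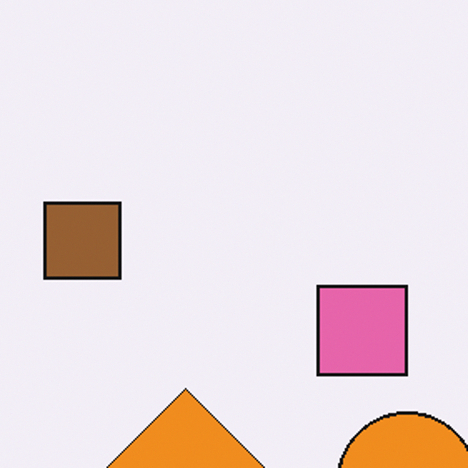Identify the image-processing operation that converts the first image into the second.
Cropped tightly and scaled back up.

The visible shapes are larger and the field of view is narrower; shapes near the original edges may be partly or wholly outside the frame — a crop-and-rescale.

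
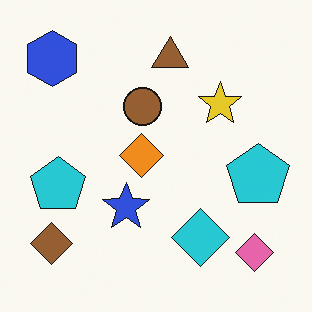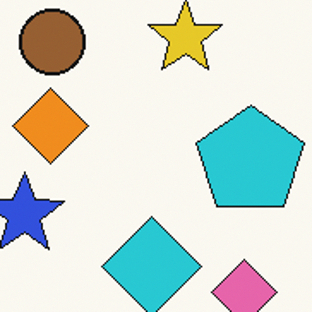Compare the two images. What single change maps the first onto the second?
The transformation is: cropped tightly and scaled back up.

The visible shapes are larger and the field of view is narrower; shapes near the original edges may be partly or wholly outside the frame — a crop-and-rescale.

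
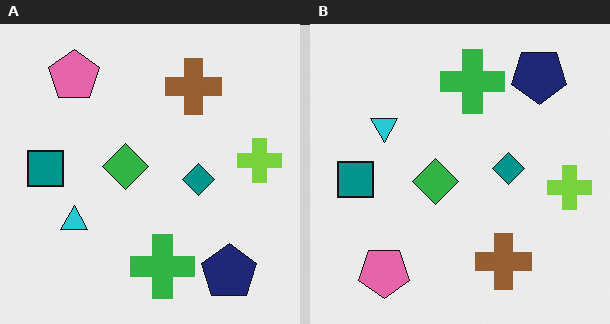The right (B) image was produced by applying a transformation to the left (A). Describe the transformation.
Flipped vertically (top ↔ bottom).

The pink pentagon is in the top-left of the left (A) image and the bottom-left of the right (B) — shapes on opposite sides of the horizontal midline have swapped in a mirror flip.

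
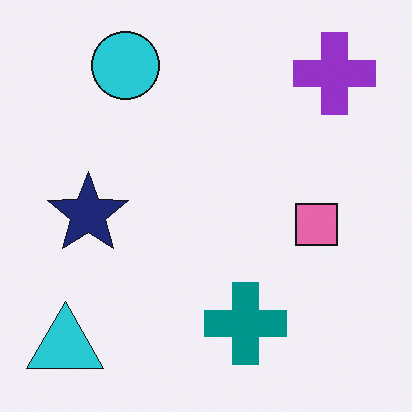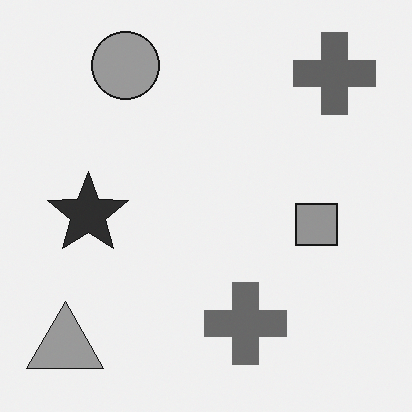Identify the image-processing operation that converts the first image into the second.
The image was converted to grayscale.

All color is removed — every shape is now a shade of grey.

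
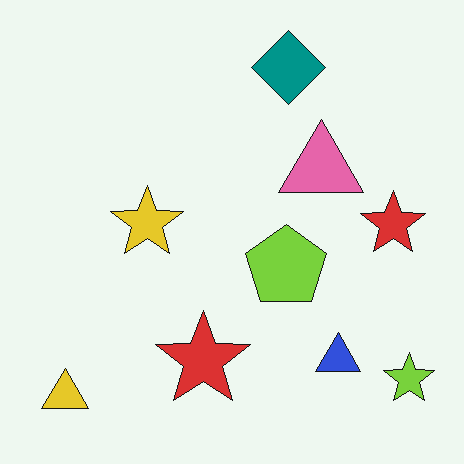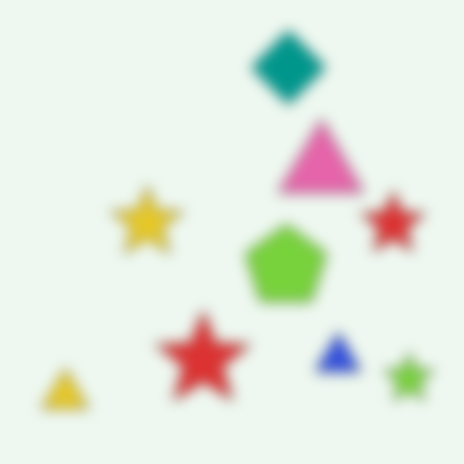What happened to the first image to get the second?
Heavily blurred.

Shape edges and outlines are uniformly softened across the whole image.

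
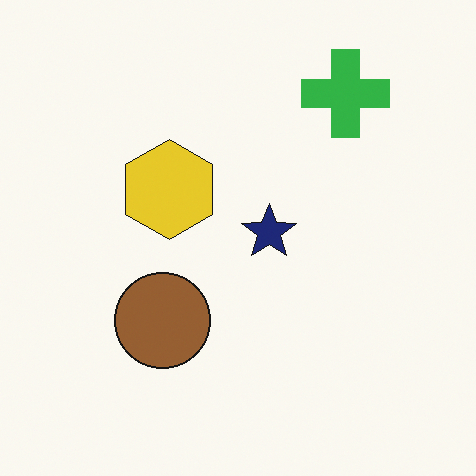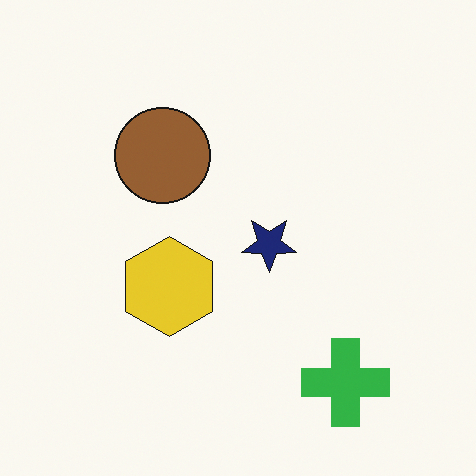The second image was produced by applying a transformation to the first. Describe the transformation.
The transformation is: flipped vertically (top ↔ bottom).

The green cross is in the top-right of the first image and the bottom-right of the second — shapes on opposite sides of the horizontal midline have swapped in a mirror flip.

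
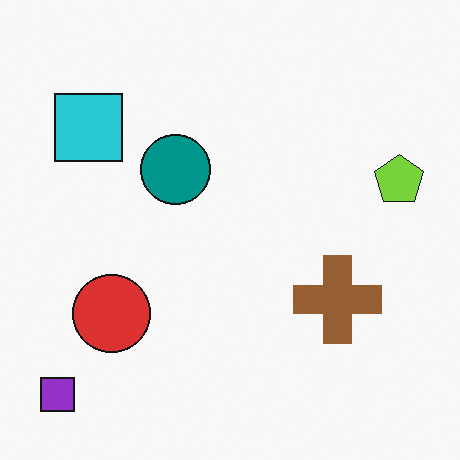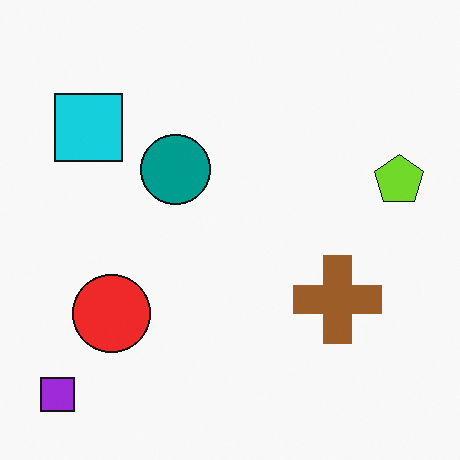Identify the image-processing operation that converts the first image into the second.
This is the original image slightly oversaturated.

All colors are more vivid — a global saturation change.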